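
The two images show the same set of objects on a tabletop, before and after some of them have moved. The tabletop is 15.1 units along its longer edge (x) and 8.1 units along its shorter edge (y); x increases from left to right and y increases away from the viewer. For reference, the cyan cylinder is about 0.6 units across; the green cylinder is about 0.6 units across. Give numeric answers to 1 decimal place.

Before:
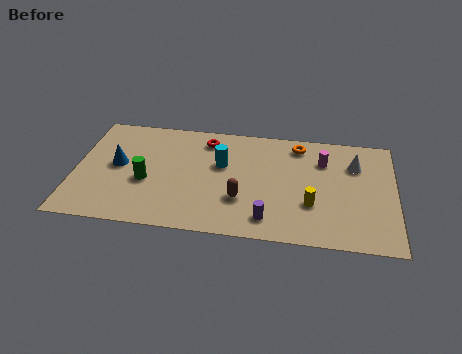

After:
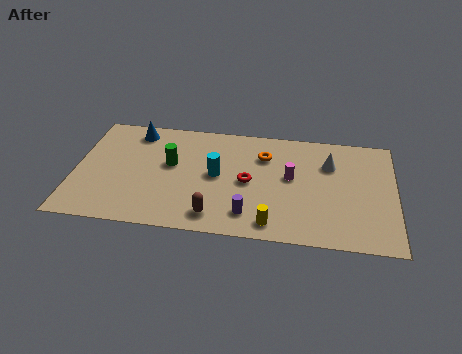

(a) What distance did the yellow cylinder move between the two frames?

2.4

The yellow cylinder moved from about (11.2, 2.7) to (9.4, 1.1), a distance of √(1.8² + 1.6²) ≈ 2.4.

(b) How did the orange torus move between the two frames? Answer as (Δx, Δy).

(-1.6, -1.0)

The orange torus was at about (10.5, 6.9) and moved to about (8.9, 5.9).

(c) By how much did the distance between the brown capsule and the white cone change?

+0.7

They were about 6.2 units apart before and 6.9 after — 0.7 units further apart.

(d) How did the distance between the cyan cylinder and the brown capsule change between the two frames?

+0.3

Before: roughly 2.6 units apart; after: 2.9. That's 0.3 units further apart.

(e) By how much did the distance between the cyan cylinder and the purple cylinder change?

-1.2

The distance was about 4.3 in the first image and 3.1 in the second, so they moved 1.2 units closer together.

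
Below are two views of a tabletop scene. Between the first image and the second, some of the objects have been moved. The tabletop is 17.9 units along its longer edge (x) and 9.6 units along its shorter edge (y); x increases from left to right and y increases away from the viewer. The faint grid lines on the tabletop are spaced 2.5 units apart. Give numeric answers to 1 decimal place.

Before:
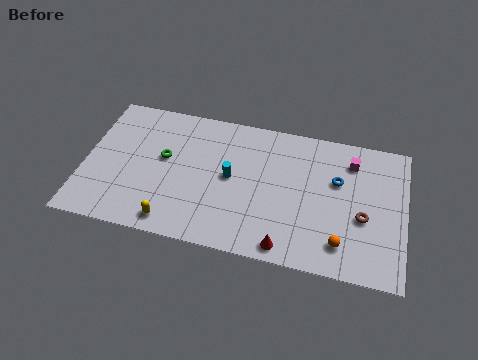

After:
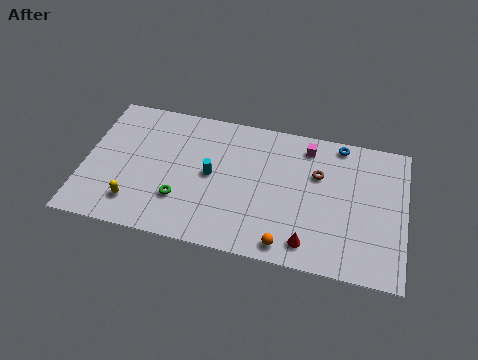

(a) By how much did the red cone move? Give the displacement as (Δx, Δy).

(1.2, 0.5)

The red cone was at about (11.5, 1.0) and moved to about (12.7, 1.5).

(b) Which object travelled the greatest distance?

the brown torus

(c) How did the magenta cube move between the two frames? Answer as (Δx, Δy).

(-2.5, 0.5)

The magenta cube started near (14.8, 7.6) and ended near (12.3, 8.1).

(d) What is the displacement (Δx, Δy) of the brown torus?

(-2.6, 2.4)

The brown torus started near (15.6, 3.9) and ended near (13.0, 6.3).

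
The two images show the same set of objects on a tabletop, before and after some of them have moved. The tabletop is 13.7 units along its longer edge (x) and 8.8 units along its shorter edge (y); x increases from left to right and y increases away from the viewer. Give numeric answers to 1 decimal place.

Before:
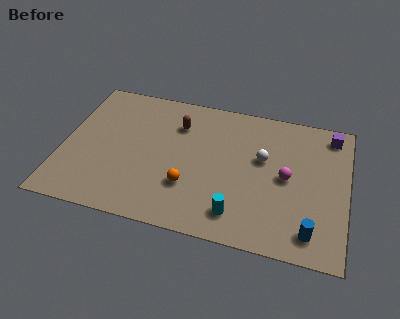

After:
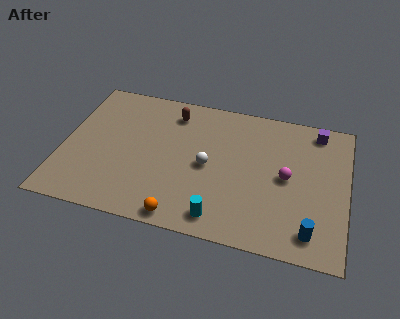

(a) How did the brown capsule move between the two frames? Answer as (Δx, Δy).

(-0.3, 0.7)

The brown capsule was at about (5.4, 6.5) and moved to about (5.1, 7.2).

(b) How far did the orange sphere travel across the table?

1.9

From (6.2, 2.7) to (6.0, 0.8), the orange sphere covered √(0.2² + 1.9²) ≈ 1.9 units.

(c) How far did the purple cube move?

0.7

From (12.8, 7.6) to (12.1, 7.7), the purple cube covered √(0.7² + 0.1²) ≈ 0.7 units.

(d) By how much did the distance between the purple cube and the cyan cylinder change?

+0.5

The distance was about 7.3 in the first image and 7.8 in the second, so they moved 0.5 units further apart.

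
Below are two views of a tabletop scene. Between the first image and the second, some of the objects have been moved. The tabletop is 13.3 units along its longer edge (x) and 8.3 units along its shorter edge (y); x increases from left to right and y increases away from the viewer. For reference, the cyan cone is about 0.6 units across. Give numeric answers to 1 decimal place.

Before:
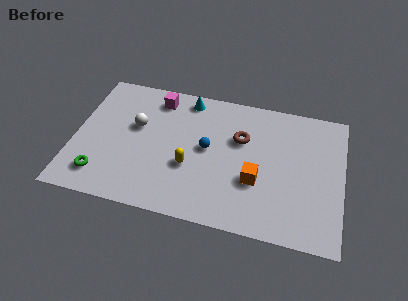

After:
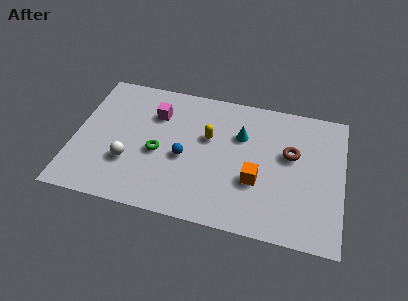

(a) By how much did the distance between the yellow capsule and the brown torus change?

+0.8

They were about 3.3 units apart before and 4.1 after — 0.8 units further apart.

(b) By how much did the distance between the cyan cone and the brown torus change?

-0.8

They were about 3.4 units apart before and 2.6 after — 0.8 units closer together.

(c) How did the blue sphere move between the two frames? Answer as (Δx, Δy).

(-1.1, -0.8)

From the two frames, the blue sphere sits at roughly (6.6, 4.4) before and (5.5, 3.6) after.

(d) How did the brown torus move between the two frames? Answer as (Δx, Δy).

(2.5, -0.4)

From the two frames, the brown torus sits at roughly (8.2, 5.4) before and (10.7, 5.0) after.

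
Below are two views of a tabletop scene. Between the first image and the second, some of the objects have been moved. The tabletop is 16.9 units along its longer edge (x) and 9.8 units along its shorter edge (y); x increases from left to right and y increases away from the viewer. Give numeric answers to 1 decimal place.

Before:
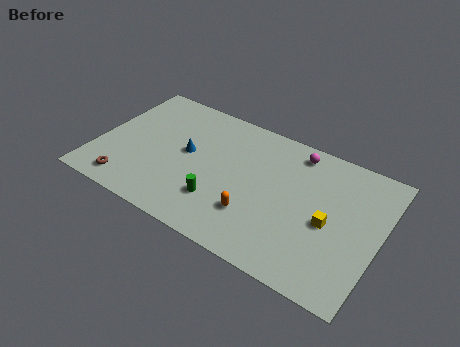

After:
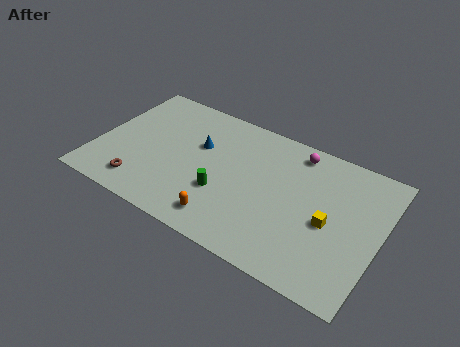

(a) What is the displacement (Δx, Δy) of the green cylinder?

(0.1, 0.7)

The green cylinder started near (7.7, 2.7) and ended near (7.8, 3.4).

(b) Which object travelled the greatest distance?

the orange capsule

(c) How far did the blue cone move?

1.1

The blue cone moved from about (5.3, 5.3) to (5.9, 6.2), a distance of √(0.6² + 0.9²) ≈ 1.1.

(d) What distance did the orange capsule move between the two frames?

2.0

The orange capsule moved from about (9.8, 2.8) to (8.2, 1.6), a distance of √(1.6² + 1.2²) ≈ 2.0.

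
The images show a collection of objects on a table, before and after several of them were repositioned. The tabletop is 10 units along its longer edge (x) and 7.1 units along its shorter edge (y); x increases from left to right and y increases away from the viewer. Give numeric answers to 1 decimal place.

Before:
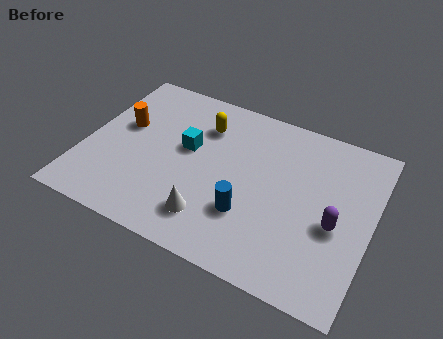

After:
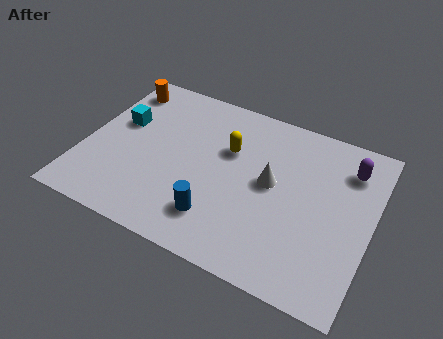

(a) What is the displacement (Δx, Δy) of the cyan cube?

(-2.4, 0.2)

The cyan cube started near (3.5, 4.1) and ended near (1.1, 4.3).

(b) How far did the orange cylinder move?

1.7

The orange cylinder was near (1.2, 4.2) before and (0.8, 5.9) after, so it travelled √(0.4² + 1.7²) ≈ 1.7 units.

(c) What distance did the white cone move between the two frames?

2.9

The white cone was near (4.7, 1.5) before and (6.5, 3.8) after, so it travelled √(1.8² + 2.3²) ≈ 2.9 units.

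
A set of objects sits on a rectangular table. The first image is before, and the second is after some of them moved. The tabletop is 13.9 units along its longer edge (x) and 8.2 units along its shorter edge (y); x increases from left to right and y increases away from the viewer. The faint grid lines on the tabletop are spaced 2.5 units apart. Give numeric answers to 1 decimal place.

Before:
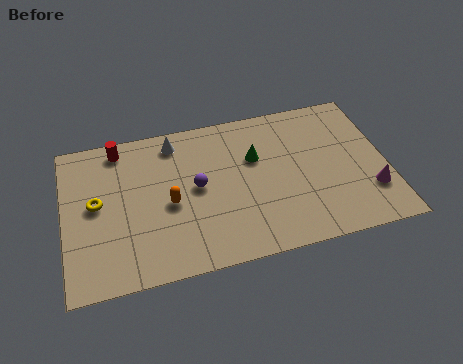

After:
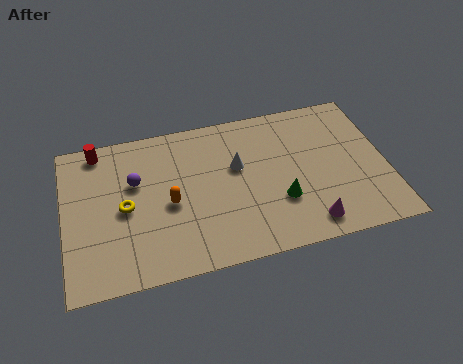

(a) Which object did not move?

the orange capsule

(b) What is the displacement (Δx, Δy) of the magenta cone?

(-2.8, -1.1)

The magenta cone was at about (13.1, 2.3) and moved to about (10.3, 1.2).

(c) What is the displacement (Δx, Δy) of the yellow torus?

(1.2, -0.5)

The yellow torus was at about (1.4, 4.4) and moved to about (2.6, 3.9).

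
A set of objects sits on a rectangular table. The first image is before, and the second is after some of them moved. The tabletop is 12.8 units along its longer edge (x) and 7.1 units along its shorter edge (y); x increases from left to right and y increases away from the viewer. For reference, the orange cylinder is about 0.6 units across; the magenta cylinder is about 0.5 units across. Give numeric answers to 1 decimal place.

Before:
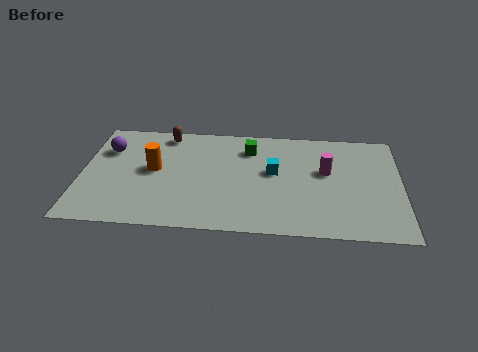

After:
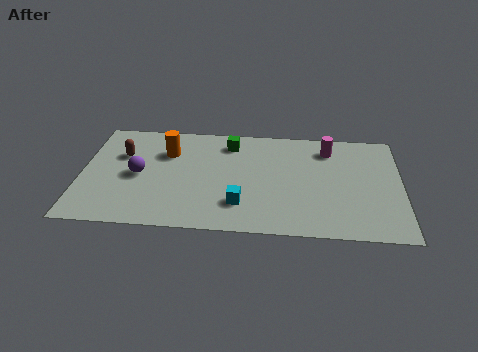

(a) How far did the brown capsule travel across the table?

2.3

The brown capsule moved from about (3.3, 6.2) to (1.6, 4.7), a distance of √(1.7² + 1.5²) ≈ 2.3.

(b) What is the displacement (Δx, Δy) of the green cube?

(-0.8, 0.3)

From the two frames, the green cube sits at roughly (6.7, 5.5) before and (5.9, 5.8) after.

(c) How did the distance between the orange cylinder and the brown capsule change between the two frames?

-0.6

Before: roughly 2.4 units apart; after: 1.8. That's 0.6 units closer together.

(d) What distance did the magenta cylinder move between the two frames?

1.5

The magenta cylinder was near (9.8, 4.2) before and (9.9, 5.7) after, so it travelled √(0.1² + 1.5²) ≈ 1.5 units.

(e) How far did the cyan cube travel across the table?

2.6

From (7.7, 4.0) to (6.4, 1.8), the cyan cube covered √(1.3² + 2.2²) ≈ 2.6 units.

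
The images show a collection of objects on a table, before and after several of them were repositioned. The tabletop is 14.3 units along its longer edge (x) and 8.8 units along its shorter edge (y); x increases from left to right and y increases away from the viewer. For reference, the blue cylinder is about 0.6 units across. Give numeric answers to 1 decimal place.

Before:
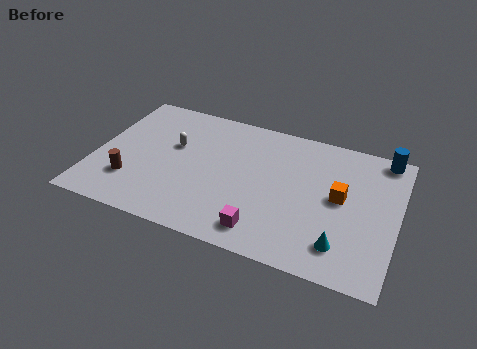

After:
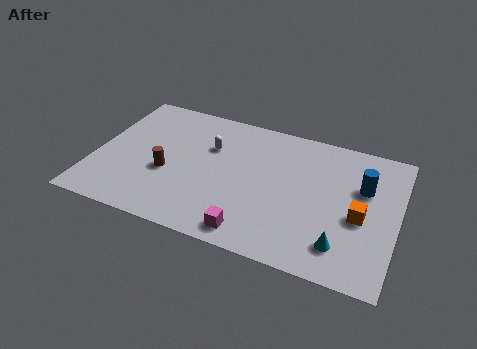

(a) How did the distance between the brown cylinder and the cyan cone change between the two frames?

-1.4

Before: roughly 10.0 units apart; after: 8.6. That's 1.4 units closer together.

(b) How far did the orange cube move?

1.3

The orange cube was near (11.6, 4.7) before and (12.6, 3.8) after, so it travelled √(1.0² + 0.9²) ≈ 1.3 units.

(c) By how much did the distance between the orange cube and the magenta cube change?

+0.8

The distance was about 4.7 in the first image and 5.5 in the second, so they moved 0.8 units further apart.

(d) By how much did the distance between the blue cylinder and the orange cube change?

-1.9

Before: roughly 3.8 units apart; after: 1.9. That's 1.9 units closer together.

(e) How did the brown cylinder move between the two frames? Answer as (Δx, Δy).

(1.6, 1.1)

The brown cylinder was at about (1.9, 2.4) and moved to about (3.5, 3.5).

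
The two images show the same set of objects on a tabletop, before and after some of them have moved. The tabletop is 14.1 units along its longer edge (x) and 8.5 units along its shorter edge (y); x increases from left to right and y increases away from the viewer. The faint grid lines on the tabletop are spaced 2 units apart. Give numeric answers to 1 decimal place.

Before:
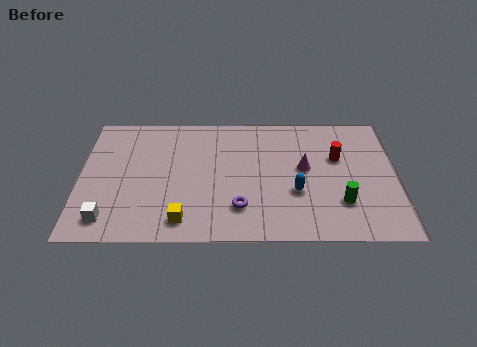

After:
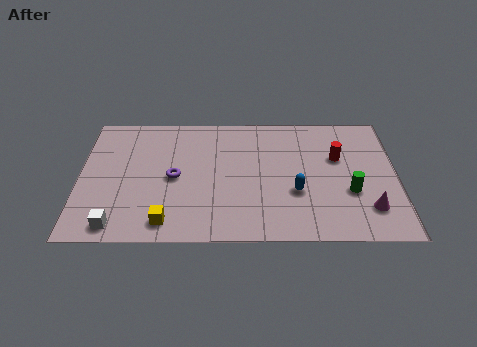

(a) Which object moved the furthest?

the magenta cone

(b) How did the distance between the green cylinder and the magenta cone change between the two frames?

-1.4

The distance was about 2.8 in the first image and 1.4 in the second, so they moved 1.4 units closer together.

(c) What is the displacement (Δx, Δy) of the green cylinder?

(0.4, 0.7)

From the two frames, the green cylinder sits at roughly (11.6, 2.4) before and (12.0, 3.1) after.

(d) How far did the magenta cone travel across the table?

3.9

From (10.0, 4.7) to (12.8, 2.0), the magenta cone covered √(2.8² + 2.7²) ≈ 3.9 units.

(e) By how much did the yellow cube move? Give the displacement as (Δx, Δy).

(-0.7, -0.1)

The yellow cube started near (4.6, 1.3) and ended near (3.9, 1.2).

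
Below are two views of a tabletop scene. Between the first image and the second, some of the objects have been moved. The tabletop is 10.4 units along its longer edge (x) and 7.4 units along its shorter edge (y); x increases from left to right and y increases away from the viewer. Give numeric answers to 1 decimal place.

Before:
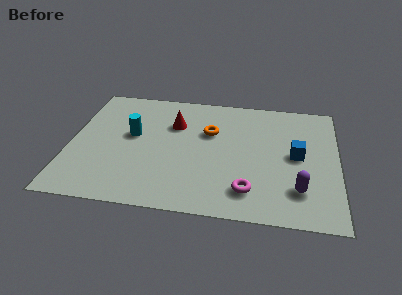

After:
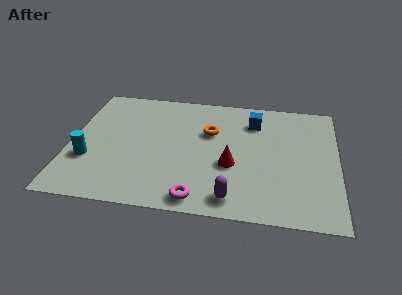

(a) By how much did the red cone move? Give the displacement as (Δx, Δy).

(2.3, -2.2)

The red cone was at about (4.0, 5.1) and moved to about (6.3, 2.9).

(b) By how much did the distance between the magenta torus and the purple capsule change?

-0.6

Before: roughly 1.9 units apart; after: 1.3. That's 0.6 units closer together.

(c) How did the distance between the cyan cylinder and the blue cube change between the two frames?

+0.7

The distance was about 6.4 in the first image and 7.1 in the second, so they moved 0.7 units further apart.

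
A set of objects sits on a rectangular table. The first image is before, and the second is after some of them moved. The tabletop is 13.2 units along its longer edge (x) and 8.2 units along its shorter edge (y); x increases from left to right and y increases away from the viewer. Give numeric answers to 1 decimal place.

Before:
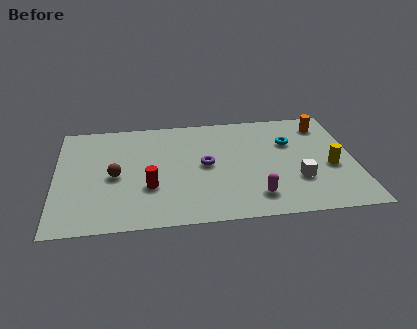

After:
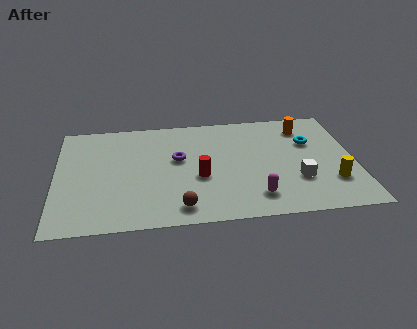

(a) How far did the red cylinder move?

2.3

The red cylinder was near (4.1, 2.8) before and (6.3, 3.3) after, so it travelled √(2.2² + 0.5²) ≈ 2.3 units.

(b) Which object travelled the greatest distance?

the brown sphere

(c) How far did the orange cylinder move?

0.9

The orange cylinder moved from about (12.0, 6.7) to (11.1, 6.6), a distance of √(0.9² + 0.1²) ≈ 0.9.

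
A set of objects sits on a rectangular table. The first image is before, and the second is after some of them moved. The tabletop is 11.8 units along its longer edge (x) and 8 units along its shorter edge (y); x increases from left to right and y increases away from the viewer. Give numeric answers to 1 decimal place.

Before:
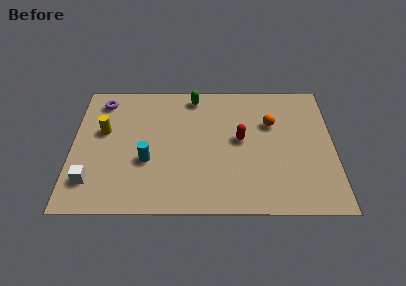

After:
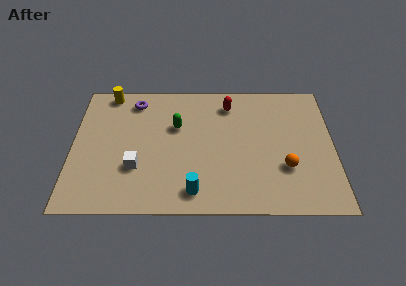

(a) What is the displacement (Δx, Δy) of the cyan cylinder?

(2.1, -1.8)

The cyan cylinder started near (3.4, 3.0) and ended near (5.5, 1.2).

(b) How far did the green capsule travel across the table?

2.1

From (5.5, 7.0) to (4.7, 5.1), the green capsule covered √(0.8² + 1.9²) ≈ 2.1 units.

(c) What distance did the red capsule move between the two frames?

2.3

The red capsule moved from about (7.6, 4.3) to (7.1, 6.5), a distance of √(0.5² + 2.2²) ≈ 2.3.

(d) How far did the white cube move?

2.2

The white cube was near (0.9, 1.8) before and (2.9, 2.6) after, so it travelled √(2.0² + 0.8²) ≈ 2.2 units.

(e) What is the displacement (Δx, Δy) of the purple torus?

(1.5, 0.0)

The purple torus was at about (1.3, 6.7) and moved to about (2.8, 6.7).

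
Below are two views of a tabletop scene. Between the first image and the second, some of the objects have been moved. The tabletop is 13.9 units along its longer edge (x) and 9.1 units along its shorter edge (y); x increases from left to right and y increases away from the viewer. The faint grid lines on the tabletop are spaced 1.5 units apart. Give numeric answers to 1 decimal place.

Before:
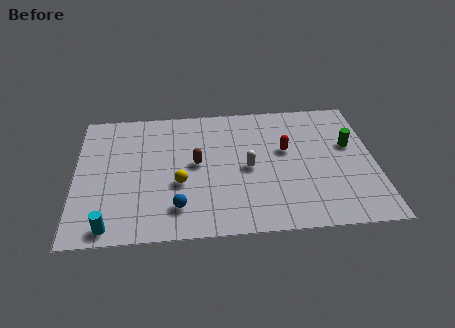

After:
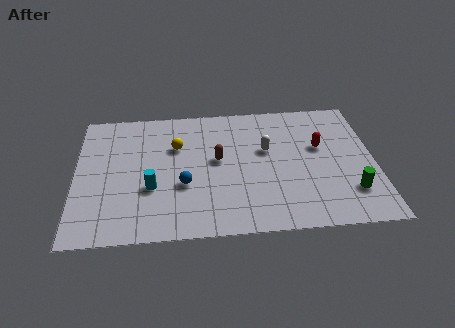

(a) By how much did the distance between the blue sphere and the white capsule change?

+0.3

Before: roughly 4.1 units apart; after: 4.4. That's 0.3 units further apart.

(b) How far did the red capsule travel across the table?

1.6

The red capsule moved from about (9.8, 5.4) to (11.4, 5.5), a distance of √(1.6² + 0.1²) ≈ 1.6.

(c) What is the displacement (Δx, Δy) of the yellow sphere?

(-0.1, 2.6)

From the two frames, the yellow sphere sits at roughly (4.8, 3.5) before and (4.7, 6.1) after.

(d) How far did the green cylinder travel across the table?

3.2

The green cylinder moved from about (12.8, 5.5) to (12.7, 2.3), a distance of √(0.1² + 3.2²) ≈ 3.2.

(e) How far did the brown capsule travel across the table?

1.0

From (5.6, 4.8) to (6.6, 5.0), the brown capsule covered √(1.0² + 0.2²) ≈ 1.0 units.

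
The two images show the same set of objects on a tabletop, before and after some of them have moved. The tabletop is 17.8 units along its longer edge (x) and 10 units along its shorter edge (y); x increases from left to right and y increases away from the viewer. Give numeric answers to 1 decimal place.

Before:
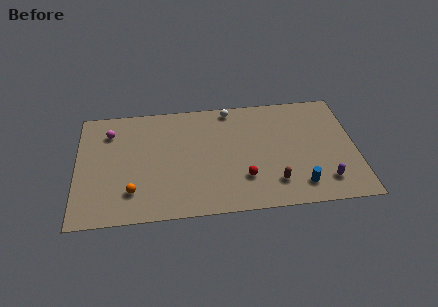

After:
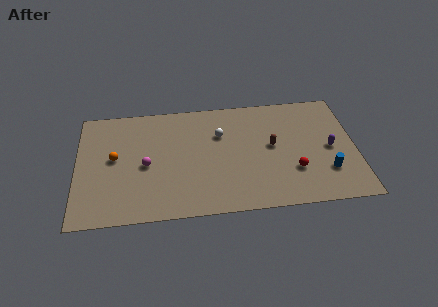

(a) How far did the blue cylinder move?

2.1

The blue cylinder moved from about (14.1, 1.8) to (15.9, 2.8), a distance of √(1.8² + 1.0²) ≈ 2.1.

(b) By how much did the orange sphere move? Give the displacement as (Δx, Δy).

(-1.1, 3.0)

From the two frames, the orange sphere sits at roughly (3.5, 2.4) before and (2.4, 5.4) after.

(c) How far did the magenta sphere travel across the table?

3.9

The magenta sphere was near (2.1, 7.7) before and (4.4, 4.6) after, so it travelled √(2.3² + 3.1²) ≈ 3.9 units.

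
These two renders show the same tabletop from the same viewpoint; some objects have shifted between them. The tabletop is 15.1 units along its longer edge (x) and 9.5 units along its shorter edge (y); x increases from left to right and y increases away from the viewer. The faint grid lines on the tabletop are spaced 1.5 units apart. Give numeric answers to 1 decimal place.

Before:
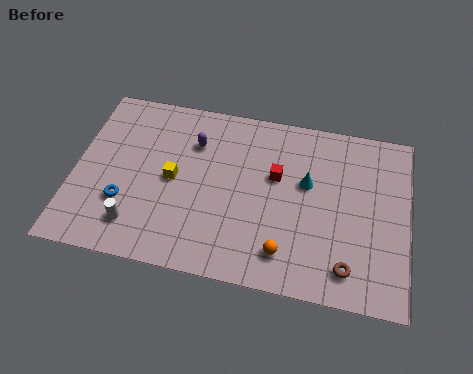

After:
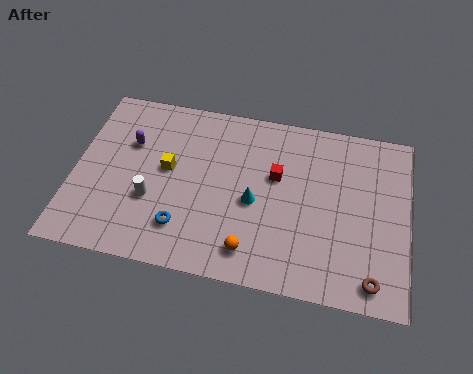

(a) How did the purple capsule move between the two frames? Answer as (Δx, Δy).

(-2.9, -0.6)

The purple capsule started near (5.3, 6.9) and ended near (2.4, 6.3).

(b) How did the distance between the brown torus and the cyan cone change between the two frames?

+1.6

The distance was about 4.6 in the first image and 6.2 in the second, so they moved 1.6 units further apart.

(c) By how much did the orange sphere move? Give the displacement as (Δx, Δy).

(-1.5, -0.2)

The orange sphere started near (9.7, 1.8) and ended near (8.2, 1.6).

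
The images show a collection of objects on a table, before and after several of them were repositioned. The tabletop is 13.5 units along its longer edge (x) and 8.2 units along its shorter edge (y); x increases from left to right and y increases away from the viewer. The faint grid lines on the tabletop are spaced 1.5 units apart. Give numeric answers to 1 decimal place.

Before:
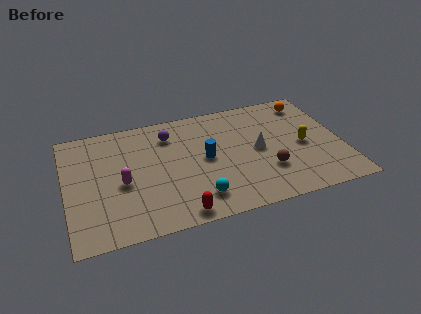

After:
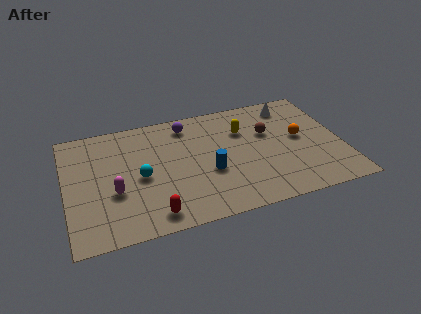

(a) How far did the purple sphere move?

1.0

The purple sphere moved from about (5.2, 6.4) to (6.1, 6.9), a distance of √(0.9² + 0.5²) ≈ 1.0.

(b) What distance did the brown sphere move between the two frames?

2.7

The brown sphere was near (9.7, 2.5) before and (10.0, 5.2) after, so it travelled √(0.3² + 2.7²) ≈ 2.7 units.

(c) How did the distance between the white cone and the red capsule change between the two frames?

+4.0

The distance was about 5.3 in the first image and 9.3 in the second, so they moved 4.0 units further apart.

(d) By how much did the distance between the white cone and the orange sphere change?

-1.5

Before: roughly 4.0 units apart; after: 2.5. That's 1.5 units closer together.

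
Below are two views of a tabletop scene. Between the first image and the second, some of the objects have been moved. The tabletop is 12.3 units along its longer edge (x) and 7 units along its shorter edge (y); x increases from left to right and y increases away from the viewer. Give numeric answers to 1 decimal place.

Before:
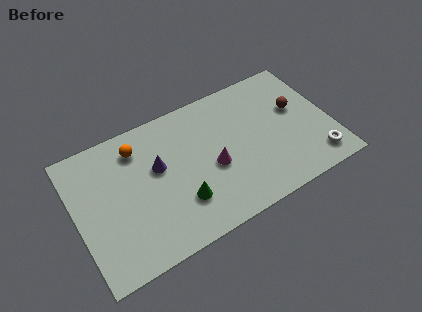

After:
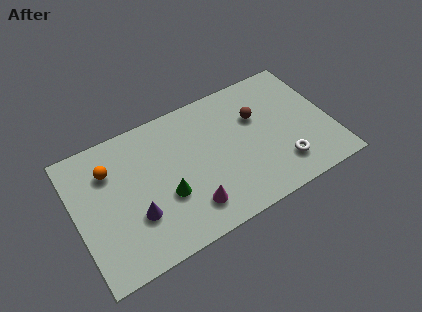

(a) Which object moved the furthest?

the purple cone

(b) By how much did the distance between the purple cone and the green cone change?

-0.8

The distance was about 2.3 in the first image and 1.5 in the second, so they moved 0.8 units closer together.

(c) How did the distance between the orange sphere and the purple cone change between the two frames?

+1.3

The distance was about 1.6 in the first image and 2.9 in the second, so they moved 1.3 units further apart.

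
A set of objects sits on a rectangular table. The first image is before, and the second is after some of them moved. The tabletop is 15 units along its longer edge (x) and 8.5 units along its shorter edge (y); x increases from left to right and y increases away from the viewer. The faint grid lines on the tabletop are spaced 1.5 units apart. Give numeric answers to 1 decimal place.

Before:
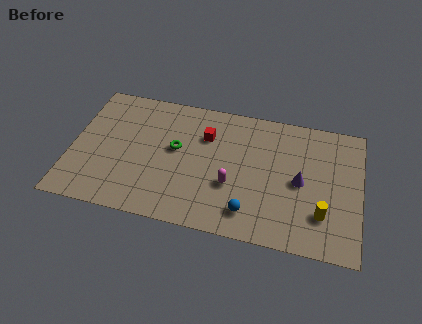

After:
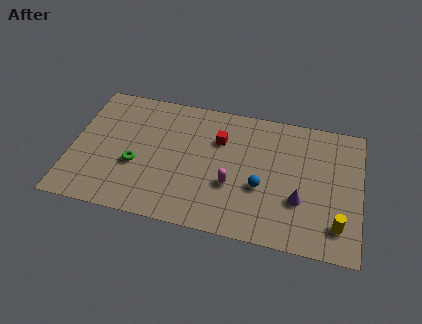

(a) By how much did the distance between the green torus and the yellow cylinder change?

+2.5

They were about 8.1 units apart before and 10.6 after — 2.5 units further apart.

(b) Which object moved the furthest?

the green torus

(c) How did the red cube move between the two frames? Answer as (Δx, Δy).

(0.7, -0.1)

The red cube was at about (6.9, 6.0) and moved to about (7.6, 5.9).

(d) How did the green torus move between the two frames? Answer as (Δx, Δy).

(-2.0, -1.5)

From the two frames, the green torus sits at roughly (5.4, 4.8) before and (3.4, 3.3) after.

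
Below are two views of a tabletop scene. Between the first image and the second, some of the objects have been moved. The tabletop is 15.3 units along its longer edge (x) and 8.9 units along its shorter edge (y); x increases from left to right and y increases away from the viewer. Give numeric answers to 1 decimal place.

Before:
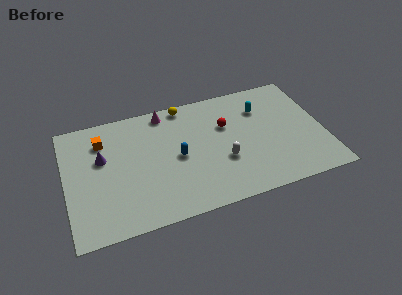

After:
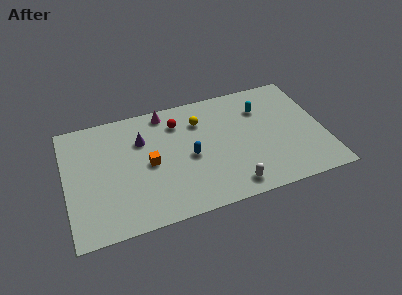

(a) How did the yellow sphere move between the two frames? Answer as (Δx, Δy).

(0.8, -1.5)

The yellow sphere started near (7.3, 8.1) and ended near (8.1, 6.6).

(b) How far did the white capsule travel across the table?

2.0

The white capsule moved from about (9.2, 3.2) to (9.5, 1.2), a distance of √(0.3² + 2.0²) ≈ 2.0.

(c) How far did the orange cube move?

3.6

The orange cube was near (2.3, 6.8) before and (4.9, 4.3) after, so it travelled √(2.6² + 2.5²) ≈ 3.6 units.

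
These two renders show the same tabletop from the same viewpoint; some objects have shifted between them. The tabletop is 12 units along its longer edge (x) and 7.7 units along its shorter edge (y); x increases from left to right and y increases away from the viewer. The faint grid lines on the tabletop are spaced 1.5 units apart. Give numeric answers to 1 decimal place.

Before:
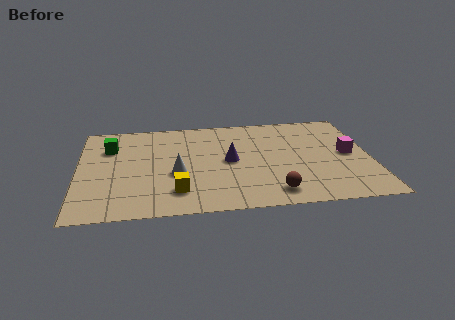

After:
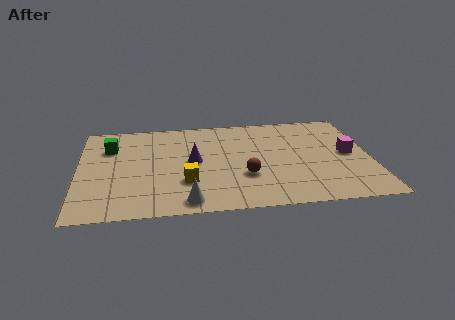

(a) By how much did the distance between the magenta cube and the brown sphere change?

+0.3

They were about 4.2 units apart before and 4.5 after — 0.3 units further apart.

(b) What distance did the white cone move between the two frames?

2.2

The white cone moved from about (4.0, 3.1) to (4.4, 0.9), a distance of √(0.4² + 2.2²) ≈ 2.2.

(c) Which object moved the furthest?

the white cone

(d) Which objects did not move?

the green cube and the magenta cube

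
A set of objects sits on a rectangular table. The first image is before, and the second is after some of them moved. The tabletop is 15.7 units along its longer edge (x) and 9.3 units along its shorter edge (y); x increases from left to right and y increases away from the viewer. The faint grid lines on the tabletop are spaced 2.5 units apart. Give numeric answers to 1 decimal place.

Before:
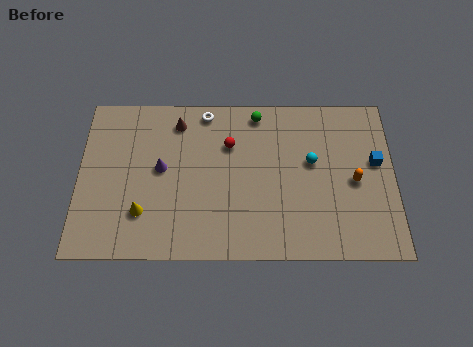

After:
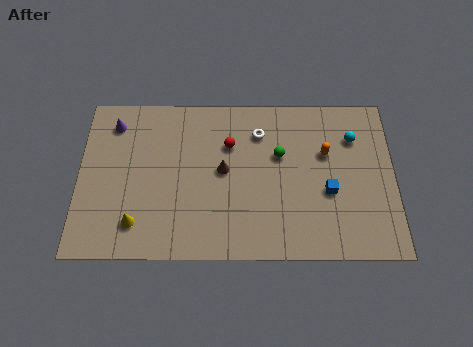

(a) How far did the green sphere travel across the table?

2.6

The green sphere was near (8.9, 8.2) before and (10.0, 5.8) after, so it travelled √(1.1² + 2.4²) ≈ 2.6 units.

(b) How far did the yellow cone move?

0.7

The yellow cone moved from about (3.2, 2.5) to (2.9, 1.9), a distance of √(0.3² + 0.6²) ≈ 0.7.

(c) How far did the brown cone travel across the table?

3.6

The brown cone was near (4.9, 7.7) before and (7.2, 4.9) after, so it travelled √(2.3² + 2.8²) ≈ 3.6 units.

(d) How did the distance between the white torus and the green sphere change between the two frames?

-1.0

They were about 2.6 units apart before and 1.6 after — 1.0 units closer together.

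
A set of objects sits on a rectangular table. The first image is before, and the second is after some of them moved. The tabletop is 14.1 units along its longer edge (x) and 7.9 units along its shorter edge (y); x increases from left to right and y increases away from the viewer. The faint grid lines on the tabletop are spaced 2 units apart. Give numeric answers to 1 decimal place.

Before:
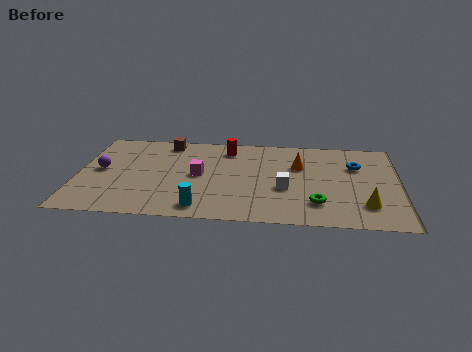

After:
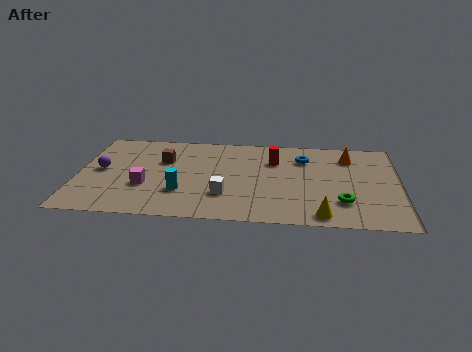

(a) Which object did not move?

the purple sphere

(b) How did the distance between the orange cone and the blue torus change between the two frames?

-0.5

They were about 2.5 units apart before and 2.0 after — 0.5 units closer together.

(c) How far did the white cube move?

2.7

The white cube moved from about (9.1, 3.1) to (6.5, 2.3), a distance of √(2.6² + 0.8²) ≈ 2.7.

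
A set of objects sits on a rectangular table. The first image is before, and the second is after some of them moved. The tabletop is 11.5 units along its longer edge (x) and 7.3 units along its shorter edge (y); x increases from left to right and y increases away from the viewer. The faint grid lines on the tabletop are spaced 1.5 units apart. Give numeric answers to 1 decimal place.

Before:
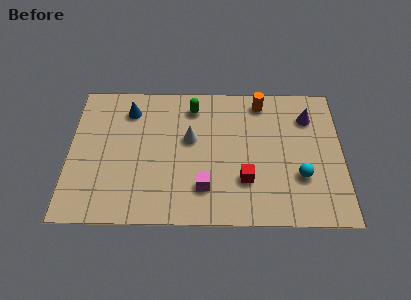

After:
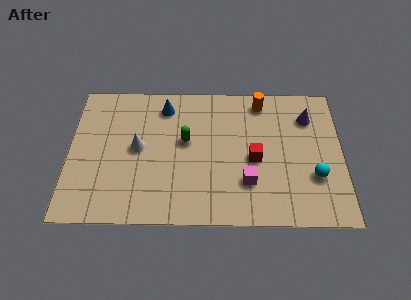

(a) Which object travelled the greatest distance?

the white cone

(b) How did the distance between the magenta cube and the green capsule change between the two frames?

-0.9

They were about 4.2 units apart before and 3.3 after — 0.9 units closer together.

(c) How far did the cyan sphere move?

0.6

The cyan sphere moved from about (9.7, 2.4) to (10.3, 2.4), a distance of √(0.6² + 0.0²) ≈ 0.6.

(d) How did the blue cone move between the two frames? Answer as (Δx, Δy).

(1.5, 0.2)

The blue cone started near (2.5, 5.8) and ended near (4.0, 6.0).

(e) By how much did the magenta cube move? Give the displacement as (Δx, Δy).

(1.8, 0.3)

The magenta cube started near (5.7, 1.8) and ended near (7.5, 2.1).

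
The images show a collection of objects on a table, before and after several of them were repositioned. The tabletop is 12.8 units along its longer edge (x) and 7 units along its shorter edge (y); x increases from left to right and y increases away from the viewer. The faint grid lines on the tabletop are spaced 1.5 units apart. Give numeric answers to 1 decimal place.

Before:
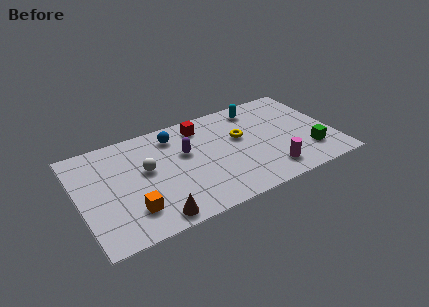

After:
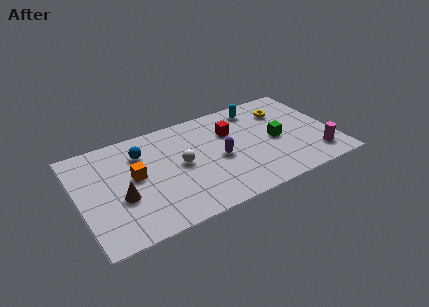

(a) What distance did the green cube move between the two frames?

2.1

The green cube was near (11.4, 1.8) before and (9.9, 3.3) after, so it travelled √(1.5² + 1.5²) ≈ 2.1 units.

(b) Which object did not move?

the cyan capsule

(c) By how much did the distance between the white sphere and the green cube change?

-3.5

Before: roughly 8.3 units apart; after: 4.8. That's 3.5 units closer together.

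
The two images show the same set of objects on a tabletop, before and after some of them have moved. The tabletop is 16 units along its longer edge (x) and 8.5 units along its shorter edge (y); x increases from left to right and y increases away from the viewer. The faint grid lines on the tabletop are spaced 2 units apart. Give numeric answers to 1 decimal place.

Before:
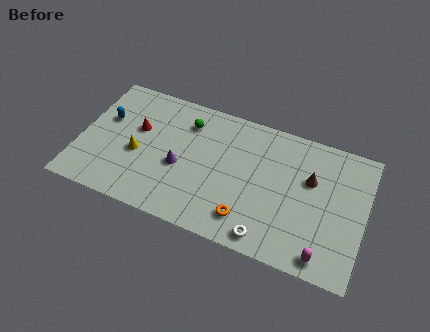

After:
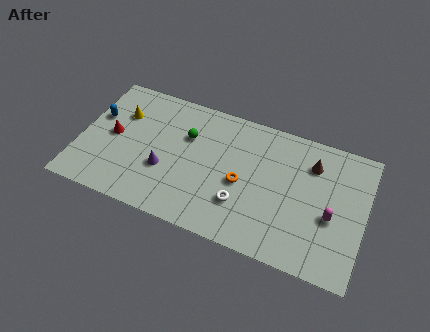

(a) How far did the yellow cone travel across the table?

2.6

The yellow cone was near (3.3, 3.6) before and (2.1, 5.9) after, so it travelled √(1.2² + 2.3²) ≈ 2.6 units.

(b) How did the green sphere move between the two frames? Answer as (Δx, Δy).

(0.1, -0.9)

The green sphere started near (5.8, 6.6) and ended near (5.9, 5.7).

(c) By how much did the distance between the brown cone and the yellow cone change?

+1.0

They were about 9.8 units apart before and 10.8 after — 1.0 units further apart.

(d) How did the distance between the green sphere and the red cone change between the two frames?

+1.3

Before: roughly 3.0 units apart; after: 4.3. That's 1.3 units further apart.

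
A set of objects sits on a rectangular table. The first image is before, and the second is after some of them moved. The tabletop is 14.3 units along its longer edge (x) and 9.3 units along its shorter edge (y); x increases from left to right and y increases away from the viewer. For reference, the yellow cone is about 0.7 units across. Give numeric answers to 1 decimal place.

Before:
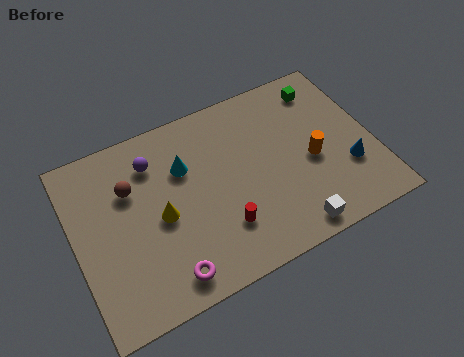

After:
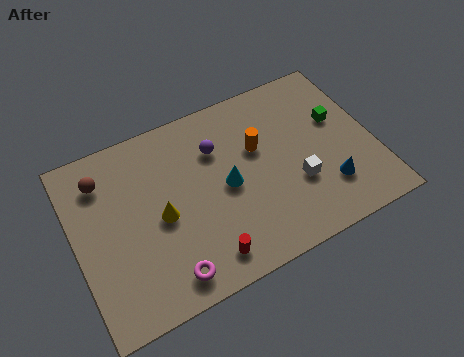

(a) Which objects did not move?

the yellow cone and the magenta torus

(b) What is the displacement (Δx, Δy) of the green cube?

(0.4, -2.0)

The green cube was at about (12.4, 7.7) and moved to about (12.8, 5.7).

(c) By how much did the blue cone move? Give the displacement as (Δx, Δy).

(-1.1, -0.6)

The blue cone started near (12.9, 3.0) and ended near (11.8, 2.4).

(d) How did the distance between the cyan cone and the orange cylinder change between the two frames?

-4.2

They were about 6.3 units apart before and 2.1 after — 4.2 units closer together.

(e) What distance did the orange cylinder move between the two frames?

2.9

The orange cylinder moved from about (11.3, 4.1) to (8.9, 5.8), a distance of √(2.4² + 1.7²) ≈ 2.9.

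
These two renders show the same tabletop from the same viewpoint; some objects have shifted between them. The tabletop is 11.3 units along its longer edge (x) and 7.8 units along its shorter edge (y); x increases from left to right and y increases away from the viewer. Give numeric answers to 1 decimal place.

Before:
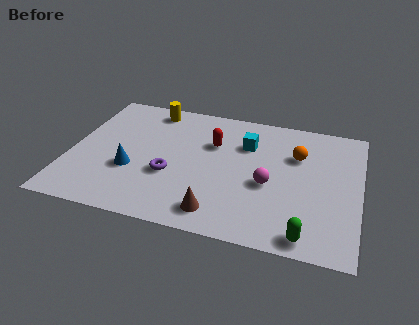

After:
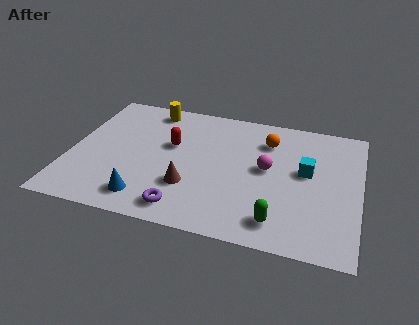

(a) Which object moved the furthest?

the cyan cube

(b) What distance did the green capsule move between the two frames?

1.2

The green capsule was near (9.4, 0.8) before and (8.3, 1.3) after, so it travelled √(1.1² + 0.5²) ≈ 1.2 units.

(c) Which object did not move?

the yellow cylinder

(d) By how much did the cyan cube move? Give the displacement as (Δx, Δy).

(2.4, -1.1)

The cyan cube started near (6.8, 5.5) and ended near (9.2, 4.4).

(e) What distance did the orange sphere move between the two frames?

1.3

The orange sphere moved from about (8.8, 5.3) to (7.6, 5.9), a distance of √(1.2² + 0.6²) ≈ 1.3.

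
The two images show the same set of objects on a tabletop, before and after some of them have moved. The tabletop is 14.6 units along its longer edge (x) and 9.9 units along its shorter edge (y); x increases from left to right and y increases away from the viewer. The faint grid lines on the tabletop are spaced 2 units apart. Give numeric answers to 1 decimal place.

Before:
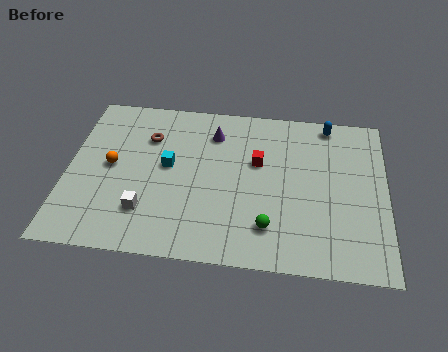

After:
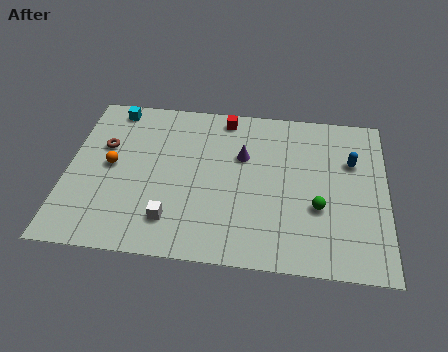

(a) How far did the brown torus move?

2.2

The brown torus was near (3.6, 7.1) before and (1.6, 6.3) after, so it travelled √(2.0² + 0.8²) ≈ 2.2 units.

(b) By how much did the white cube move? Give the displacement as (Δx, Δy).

(1.2, -0.4)

The white cube started near (3.7, 2.5) and ended near (4.9, 2.1).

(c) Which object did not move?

the orange sphere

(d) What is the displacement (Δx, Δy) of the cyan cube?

(-2.7, 3.4)

From the two frames, the cyan cube sits at roughly (4.6, 5.4) before and (1.9, 8.8) after.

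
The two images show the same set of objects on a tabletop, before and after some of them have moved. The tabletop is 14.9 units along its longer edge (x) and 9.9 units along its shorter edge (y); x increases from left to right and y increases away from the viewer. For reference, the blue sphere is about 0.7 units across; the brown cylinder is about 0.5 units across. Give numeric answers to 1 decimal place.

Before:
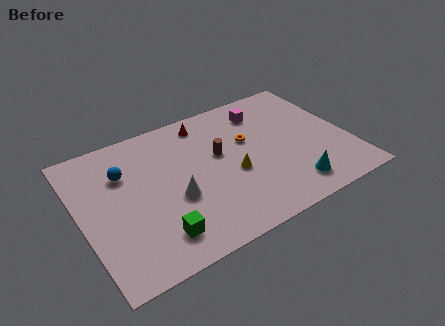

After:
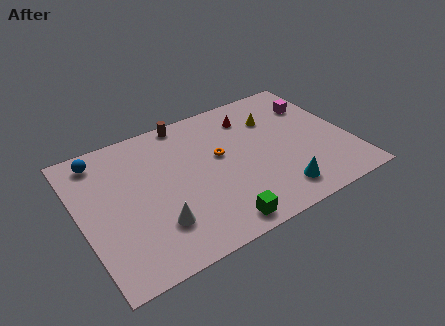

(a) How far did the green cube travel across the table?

3.3

The green cube moved from about (3.7, 1.9) to (6.9, 1.1), a distance of √(3.2² + 0.8²) ≈ 3.3.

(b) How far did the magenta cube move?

2.9

The magenta cube moved from about (10.7, 7.9) to (13.5, 7.2), a distance of √(2.8² + 0.7²) ≈ 2.9.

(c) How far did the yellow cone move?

4.1

The yellow cone was near (8.3, 4.1) before and (11.1, 7.1) after, so it travelled √(2.8² + 3.0²) ≈ 4.1 units.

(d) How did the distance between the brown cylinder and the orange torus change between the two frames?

+2.0

They were about 1.7 units apart before and 3.7 after — 2.0 units further apart.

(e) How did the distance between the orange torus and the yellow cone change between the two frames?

+1.3

Before: roughly 2.3 units apart; after: 3.6. That's 1.3 units further apart.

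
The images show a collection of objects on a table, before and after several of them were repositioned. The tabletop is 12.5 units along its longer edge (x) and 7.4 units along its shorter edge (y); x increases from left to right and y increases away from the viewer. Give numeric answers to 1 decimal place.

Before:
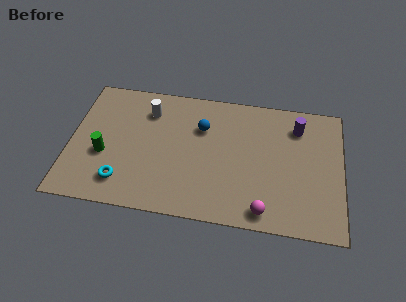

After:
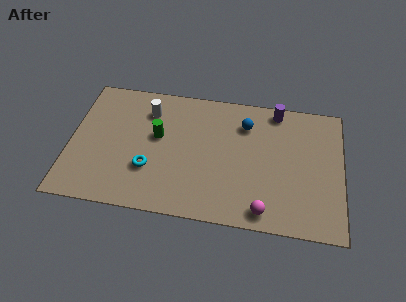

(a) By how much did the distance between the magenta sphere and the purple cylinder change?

+0.6

The distance was about 5.1 in the first image and 5.7 in the second, so they moved 0.6 units further apart.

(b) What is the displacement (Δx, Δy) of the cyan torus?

(1.2, 0.9)

The cyan torus was at about (2.5, 1.5) and moved to about (3.7, 2.4).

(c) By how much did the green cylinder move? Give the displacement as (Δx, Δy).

(2.4, 1.4)

The green cylinder started near (1.6, 2.9) and ended near (4.0, 4.3).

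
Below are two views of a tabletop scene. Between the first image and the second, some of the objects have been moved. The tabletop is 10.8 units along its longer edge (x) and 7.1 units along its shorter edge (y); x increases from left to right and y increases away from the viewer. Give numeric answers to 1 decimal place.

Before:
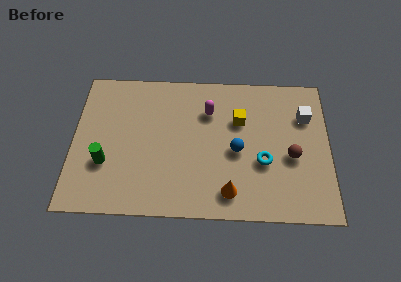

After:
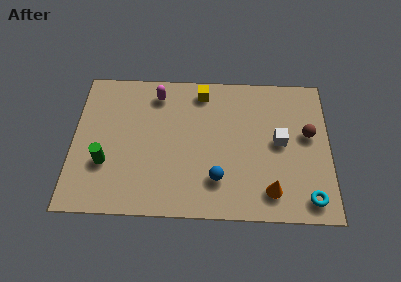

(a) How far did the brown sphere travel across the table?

1.3

The brown sphere moved from about (9.2, 3.0) to (9.9, 4.1), a distance of √(0.7² + 1.1²) ≈ 1.3.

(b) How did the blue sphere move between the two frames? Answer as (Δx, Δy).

(-0.8, -1.4)

From the two frames, the blue sphere sits at roughly (6.9, 3.2) before and (6.1, 1.8) after.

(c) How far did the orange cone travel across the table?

1.7

The orange cone was near (6.6, 1.2) before and (8.3, 1.3) after, so it travelled √(1.7² + 0.1²) ≈ 1.7 units.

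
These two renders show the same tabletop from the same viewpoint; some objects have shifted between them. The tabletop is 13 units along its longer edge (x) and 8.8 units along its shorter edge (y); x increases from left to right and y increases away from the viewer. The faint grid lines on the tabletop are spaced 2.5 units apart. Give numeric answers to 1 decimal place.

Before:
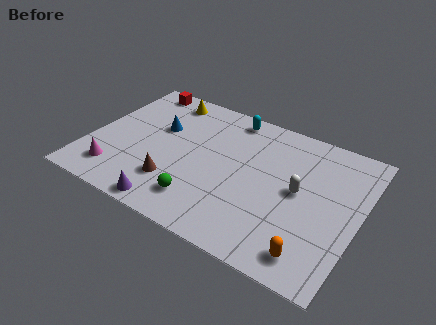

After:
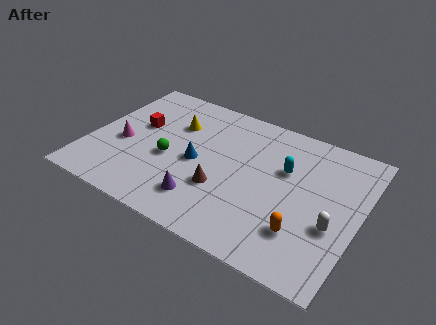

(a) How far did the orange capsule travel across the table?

1.2

The orange capsule was near (11.2, 1.3) before and (10.6, 2.3) after, so it travelled √(0.6² + 1.0²) ≈ 1.2 units.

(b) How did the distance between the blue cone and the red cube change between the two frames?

+0.5

Before: roughly 2.8 units apart; after: 3.3. That's 0.5 units further apart.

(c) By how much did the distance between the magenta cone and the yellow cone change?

-2.8

The distance was about 6.1 in the first image and 3.3 in the second, so they moved 2.8 units closer together.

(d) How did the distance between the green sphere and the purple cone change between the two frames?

+1.1

The distance was about 1.6 in the first image and 2.7 in the second, so they moved 1.1 units further apart.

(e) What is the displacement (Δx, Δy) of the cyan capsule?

(3.0, -2.2)

The cyan capsule started near (6.3, 7.8) and ended near (9.3, 5.6).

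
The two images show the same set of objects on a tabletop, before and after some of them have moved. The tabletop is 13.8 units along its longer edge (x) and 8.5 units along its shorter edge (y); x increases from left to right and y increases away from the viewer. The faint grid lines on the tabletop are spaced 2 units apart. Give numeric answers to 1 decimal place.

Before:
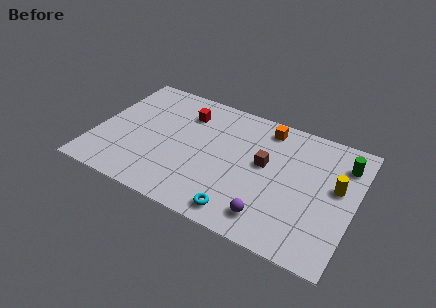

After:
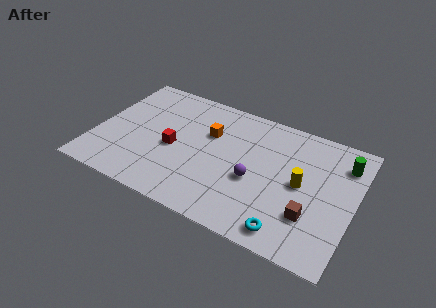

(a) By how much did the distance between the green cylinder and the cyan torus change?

-1.3

Before: roughly 7.3 units apart; after: 6.0. That's 1.3 units closer together.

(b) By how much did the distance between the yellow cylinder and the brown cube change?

-1.9

Before: roughly 3.8 units apart; after: 1.9. That's 1.9 units closer together.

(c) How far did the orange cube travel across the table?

3.4

From (8.8, 7.3) to (5.9, 5.6), the orange cube covered √(2.9² + 1.7²) ≈ 3.4 units.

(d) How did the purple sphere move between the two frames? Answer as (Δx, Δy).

(-1.1, 2.0)

The purple sphere started near (9.7, 1.5) and ended near (8.6, 3.5).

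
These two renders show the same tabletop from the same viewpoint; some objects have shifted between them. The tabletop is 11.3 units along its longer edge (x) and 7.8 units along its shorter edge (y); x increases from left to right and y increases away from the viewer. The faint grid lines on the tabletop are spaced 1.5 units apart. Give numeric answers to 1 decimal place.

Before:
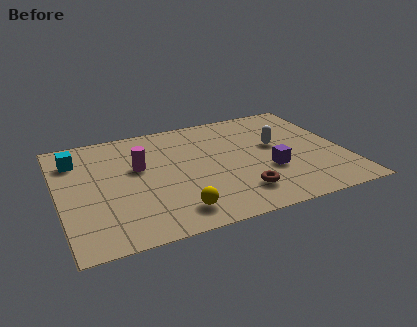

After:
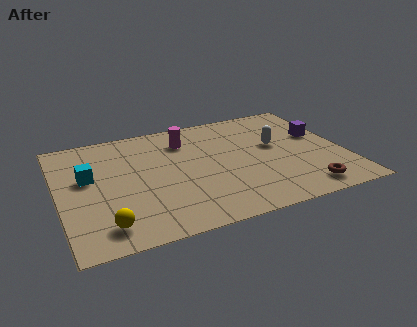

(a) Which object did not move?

the white capsule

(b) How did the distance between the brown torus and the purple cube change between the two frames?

+2.1

Before: roughly 1.7 units apart; after: 3.8. That's 2.1 units further apart.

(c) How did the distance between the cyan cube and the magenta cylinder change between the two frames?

+1.5

The distance was about 2.7 in the first image and 4.2 in the second, so they moved 1.5 units further apart.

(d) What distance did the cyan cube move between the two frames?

1.5

The cyan cube was near (0.8, 6.0) before and (1.2, 4.6) after, so it travelled √(0.4² + 1.4²) ≈ 1.5 units.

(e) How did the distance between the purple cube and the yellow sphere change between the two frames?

+5.3

They were about 4.2 units apart before and 9.5 after — 5.3 units further apart.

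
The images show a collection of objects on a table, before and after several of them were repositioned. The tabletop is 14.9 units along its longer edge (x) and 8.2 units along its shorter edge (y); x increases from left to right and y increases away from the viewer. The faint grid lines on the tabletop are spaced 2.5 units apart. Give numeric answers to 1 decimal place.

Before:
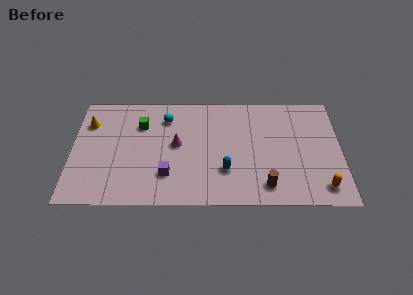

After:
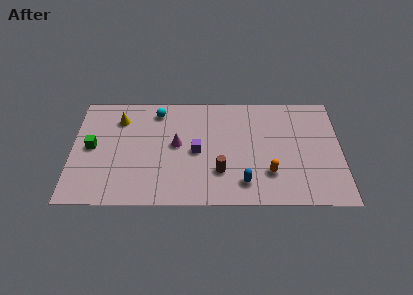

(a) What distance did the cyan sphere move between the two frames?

0.7

The cyan sphere was near (5.2, 6.4) before and (4.7, 6.9) after, so it travelled √(0.5² + 0.5²) ≈ 0.7 units.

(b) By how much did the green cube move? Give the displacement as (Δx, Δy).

(-2.7, -1.7)

The green cube was at about (3.8, 5.9) and moved to about (1.1, 4.2).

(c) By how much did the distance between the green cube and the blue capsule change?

+3.0

Before: roughly 5.8 units apart; after: 8.8. That's 3.0 units further apart.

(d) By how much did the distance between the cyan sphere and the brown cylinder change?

-1.7

The distance was about 7.4 in the first image and 5.7 in the second, so they moved 1.7 units closer together.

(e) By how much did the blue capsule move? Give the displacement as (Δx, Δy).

(1.0, -0.9)

The blue capsule started near (8.5, 2.5) and ended near (9.5, 1.6).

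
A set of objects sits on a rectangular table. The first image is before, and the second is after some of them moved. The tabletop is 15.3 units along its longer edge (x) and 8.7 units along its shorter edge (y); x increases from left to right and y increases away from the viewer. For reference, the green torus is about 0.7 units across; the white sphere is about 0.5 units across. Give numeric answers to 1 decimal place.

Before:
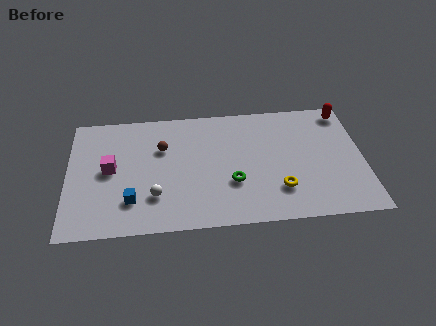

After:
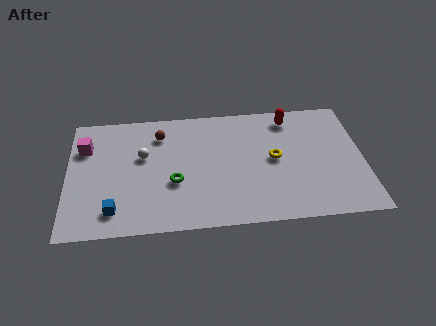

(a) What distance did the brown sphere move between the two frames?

1.0

The brown sphere was near (4.9, 5.8) before and (4.8, 6.8) after, so it travelled √(0.1² + 1.0²) ≈ 1.0 units.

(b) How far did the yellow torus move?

2.2

From (10.9, 2.3) to (10.7, 4.5), the yellow torus covered √(0.2² + 2.2²) ≈ 2.2 units.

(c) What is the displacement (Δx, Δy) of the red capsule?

(-2.9, -0.2)

The red capsule was at about (14.5, 7.6) and moved to about (11.6, 7.4).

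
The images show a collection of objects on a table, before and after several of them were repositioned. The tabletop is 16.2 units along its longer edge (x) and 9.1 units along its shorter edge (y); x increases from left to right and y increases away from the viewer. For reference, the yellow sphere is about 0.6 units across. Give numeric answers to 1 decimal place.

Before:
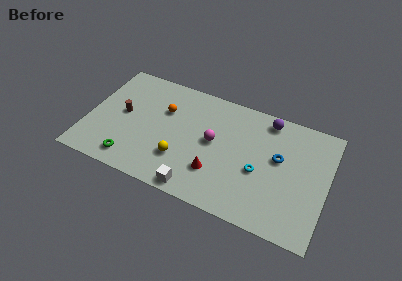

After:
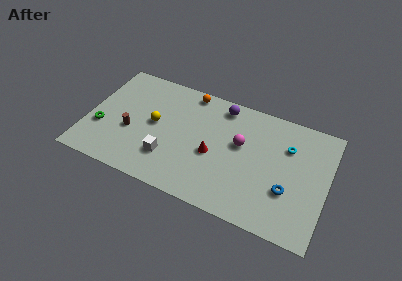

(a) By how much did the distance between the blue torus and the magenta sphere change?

-0.3

Before: roughly 4.4 units apart; after: 4.1. That's 0.3 units closer together.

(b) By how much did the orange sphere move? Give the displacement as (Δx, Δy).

(1.5, 2.1)

The orange sphere was at about (5.0, 6.1) and moved to about (6.5, 8.2).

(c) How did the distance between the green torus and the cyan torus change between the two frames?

+4.1

The distance was about 8.7 in the first image and 12.8 in the second, so they moved 4.1 units further apart.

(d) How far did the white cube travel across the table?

2.6

The white cube was near (7.8, 0.9) before and (5.7, 2.5) after, so it travelled √(2.1² + 1.6²) ≈ 2.6 units.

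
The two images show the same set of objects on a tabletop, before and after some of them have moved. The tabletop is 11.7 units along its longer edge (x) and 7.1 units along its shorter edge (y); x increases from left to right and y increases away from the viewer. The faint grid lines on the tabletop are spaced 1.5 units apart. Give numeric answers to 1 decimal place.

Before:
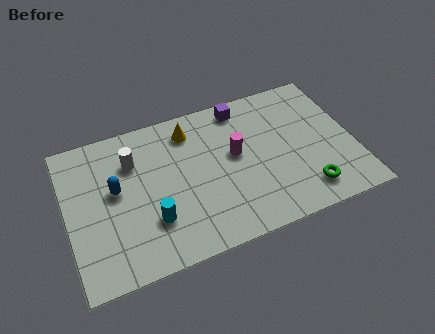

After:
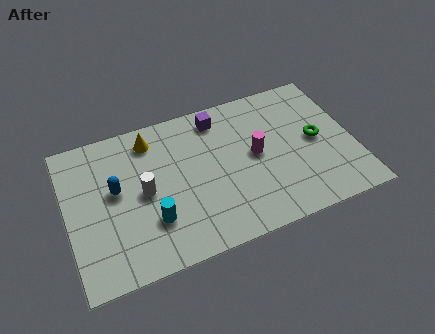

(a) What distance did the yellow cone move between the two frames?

1.6

The yellow cone was near (5.2, 5.8) before and (3.6, 5.9) after, so it travelled √(1.6² + 0.1²) ≈ 1.6 units.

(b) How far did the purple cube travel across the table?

1.0

The purple cube moved from about (7.4, 6.2) to (6.4, 6.0), a distance of √(1.0² + 0.2²) ≈ 1.0.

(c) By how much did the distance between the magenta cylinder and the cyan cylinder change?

+0.6

Before: roughly 4.1 units apart; after: 4.7. That's 0.6 units further apart.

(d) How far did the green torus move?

2.4

The green torus was near (9.5, 1.3) before and (10.2, 3.6) after, so it travelled √(0.7² + 2.3²) ≈ 2.4 units.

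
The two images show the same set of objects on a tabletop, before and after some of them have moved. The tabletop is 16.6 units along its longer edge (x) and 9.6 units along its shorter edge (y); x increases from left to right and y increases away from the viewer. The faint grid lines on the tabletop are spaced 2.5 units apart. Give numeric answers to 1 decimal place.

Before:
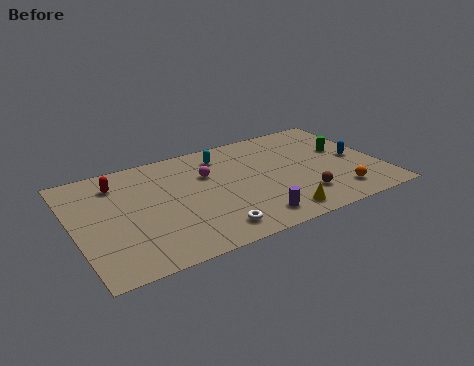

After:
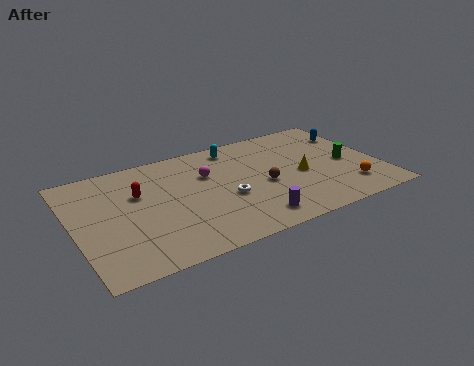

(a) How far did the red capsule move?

1.7

From (2.6, 7.6) to (3.6, 6.2), the red capsule covered √(1.0² + 1.4²) ≈ 1.7 units.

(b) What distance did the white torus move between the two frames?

2.7

The white torus was near (6.9, 1.5) before and (8.1, 3.9) after, so it travelled √(1.2² + 2.4²) ≈ 2.7 units.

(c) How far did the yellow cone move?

3.5

The yellow cone moved from about (10.5, 1.3) to (12.3, 4.3), a distance of √(1.8² + 3.0²) ≈ 3.5.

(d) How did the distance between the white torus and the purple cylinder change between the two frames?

+0.4

Before: roughly 2.2 units apart; after: 2.6. That's 0.4 units further apart.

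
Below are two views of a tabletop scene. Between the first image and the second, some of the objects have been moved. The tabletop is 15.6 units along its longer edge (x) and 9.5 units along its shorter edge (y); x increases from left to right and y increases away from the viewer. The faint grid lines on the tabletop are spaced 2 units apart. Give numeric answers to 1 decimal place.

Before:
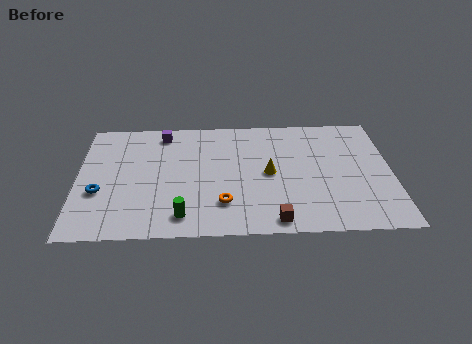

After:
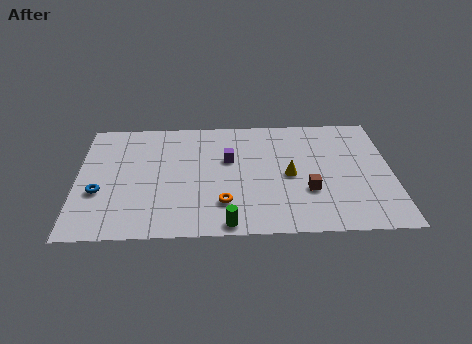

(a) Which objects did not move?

the orange torus and the blue torus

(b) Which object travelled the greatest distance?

the purple cube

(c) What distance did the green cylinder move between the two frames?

2.3

The green cylinder moved from about (5.2, 1.5) to (7.4, 0.8), a distance of √(2.2² + 0.7²) ≈ 2.3.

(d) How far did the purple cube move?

4.0

From (4.2, 8.2) to (7.5, 5.9), the purple cube covered √(3.3² + 2.3²) ≈ 4.0 units.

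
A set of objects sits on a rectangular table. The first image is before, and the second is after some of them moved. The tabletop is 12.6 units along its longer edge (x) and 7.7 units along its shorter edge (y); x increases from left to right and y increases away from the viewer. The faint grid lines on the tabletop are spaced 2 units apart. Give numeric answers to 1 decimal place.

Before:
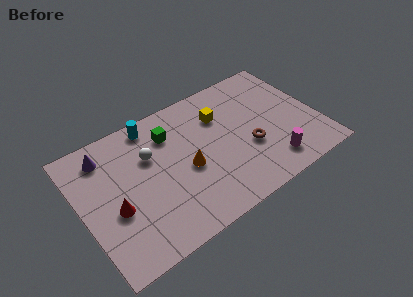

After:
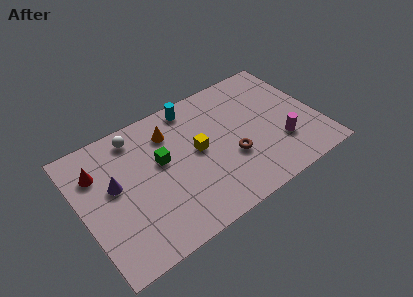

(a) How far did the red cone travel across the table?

2.5

The red cone was near (1.6, 3.1) before and (1.1, 5.6) after, so it travelled √(0.5² + 2.5²) ≈ 2.5 units.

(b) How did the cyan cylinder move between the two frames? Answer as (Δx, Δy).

(2.2, 0.0)

The cyan cylinder started near (4.2, 6.8) and ended near (6.4, 6.8).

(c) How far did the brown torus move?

1.0

The brown torus was near (8.8, 2.9) before and (7.8, 2.8) after, so it travelled √(1.0² + 0.1²) ≈ 1.0 units.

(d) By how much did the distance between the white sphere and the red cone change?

-0.6

Before: roughly 3.0 units apart; after: 2.4. That's 0.6 units closer together.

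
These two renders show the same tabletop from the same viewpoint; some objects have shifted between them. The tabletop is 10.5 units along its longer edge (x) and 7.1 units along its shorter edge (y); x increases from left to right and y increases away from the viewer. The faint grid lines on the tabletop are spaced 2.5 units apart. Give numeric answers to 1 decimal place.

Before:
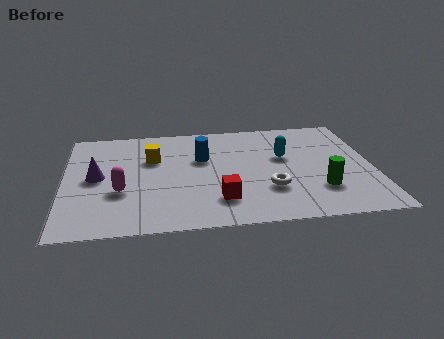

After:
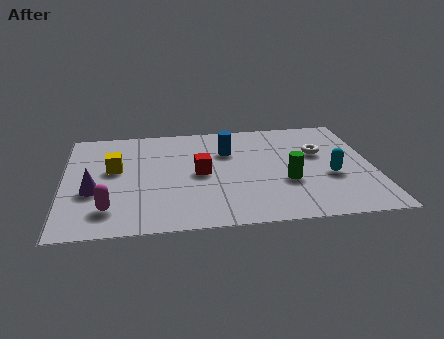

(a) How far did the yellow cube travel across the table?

1.4

The yellow cube moved from about (3.0, 4.7) to (1.7, 4.1), a distance of √(1.3² + 0.6²) ≈ 1.4.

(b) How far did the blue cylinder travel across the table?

1.0

From (4.7, 4.5) to (5.6, 4.9), the blue cylinder covered √(0.9² + 0.4²) ≈ 1.0 units.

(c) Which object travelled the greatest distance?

the white torus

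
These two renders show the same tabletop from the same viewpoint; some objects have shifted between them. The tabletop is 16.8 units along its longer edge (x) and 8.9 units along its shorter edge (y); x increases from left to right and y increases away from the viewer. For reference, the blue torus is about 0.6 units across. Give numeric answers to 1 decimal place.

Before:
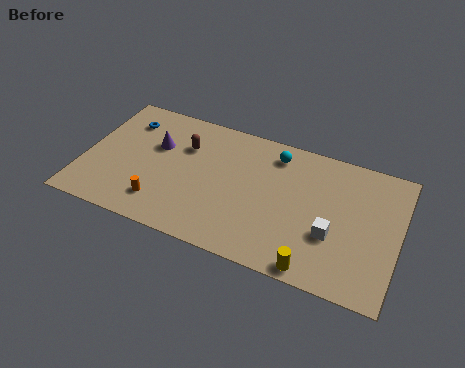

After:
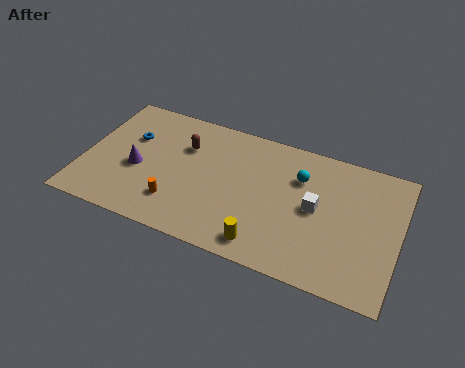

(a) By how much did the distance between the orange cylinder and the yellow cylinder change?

-3.5

Before: roughly 8.4 units apart; after: 4.9. That's 3.5 units closer together.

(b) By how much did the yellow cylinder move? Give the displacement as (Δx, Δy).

(-2.7, 0.5)

The yellow cylinder was at about (12.7, 0.8) and moved to about (10.0, 1.3).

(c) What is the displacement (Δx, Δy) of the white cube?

(-1.0, 1.4)

The white cube started near (13.4, 3.2) and ended near (12.4, 4.6).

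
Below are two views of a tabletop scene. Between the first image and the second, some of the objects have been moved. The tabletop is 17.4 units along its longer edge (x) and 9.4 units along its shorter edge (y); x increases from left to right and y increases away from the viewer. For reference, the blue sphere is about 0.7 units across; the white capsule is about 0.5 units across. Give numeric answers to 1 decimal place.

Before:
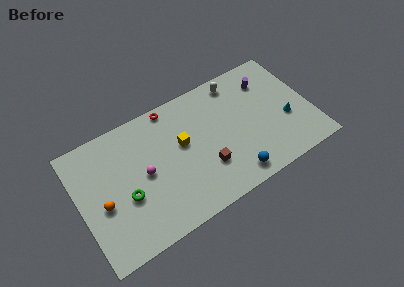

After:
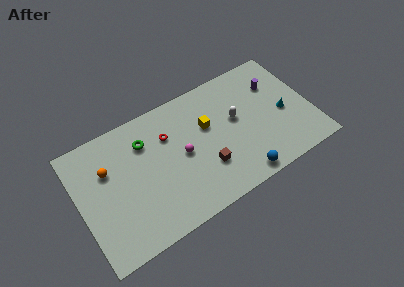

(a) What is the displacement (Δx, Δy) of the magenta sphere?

(2.9, 0.0)

The magenta sphere started near (4.8, 4.7) and ended near (7.7, 4.7).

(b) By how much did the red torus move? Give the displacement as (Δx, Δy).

(-0.5, -2.0)

The red torus was at about (7.4, 8.6) and moved to about (6.9, 6.6).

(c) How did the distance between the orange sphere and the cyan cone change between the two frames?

-0.6

Before: roughly 13.9 units apart; after: 13.3. That's 0.6 units closer together.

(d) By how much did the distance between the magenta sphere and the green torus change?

+1.6

Before: roughly 1.8 units apart; after: 3.4. That's 1.6 units further apart.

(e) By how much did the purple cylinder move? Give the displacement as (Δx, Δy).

(0.5, -0.5)

The purple cylinder started near (14.6, 7.2) and ended near (15.1, 6.7).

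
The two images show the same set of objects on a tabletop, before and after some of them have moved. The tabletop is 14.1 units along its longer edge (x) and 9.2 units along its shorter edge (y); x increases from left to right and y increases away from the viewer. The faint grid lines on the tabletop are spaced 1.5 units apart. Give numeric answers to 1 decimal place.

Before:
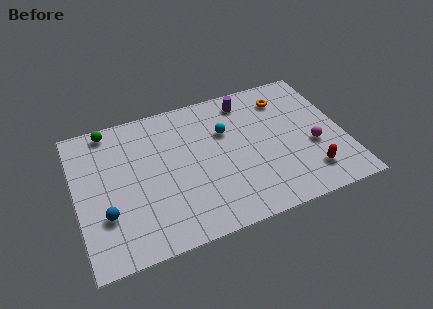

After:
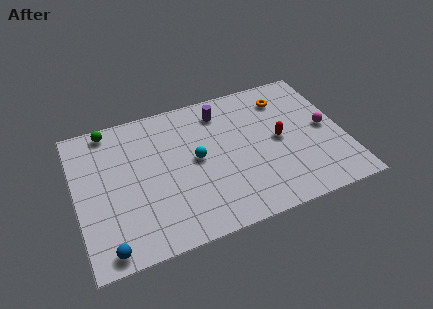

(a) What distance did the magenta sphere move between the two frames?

1.3

The magenta sphere was near (12.4, 3.6) before and (13.2, 4.6) after, so it travelled √(0.8² + 1.0²) ≈ 1.3 units.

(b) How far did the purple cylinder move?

1.4

The purple cylinder moved from about (9.3, 7.8) to (7.9, 7.5), a distance of √(1.4² + 0.3²) ≈ 1.4.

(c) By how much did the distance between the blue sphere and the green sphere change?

+2.0

Before: roughly 5.4 units apart; after: 7.4. That's 2.0 units further apart.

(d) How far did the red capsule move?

3.0

From (12.0, 1.9) to (10.7, 4.6), the red capsule covered √(1.3² + 2.7²) ≈ 3.0 units.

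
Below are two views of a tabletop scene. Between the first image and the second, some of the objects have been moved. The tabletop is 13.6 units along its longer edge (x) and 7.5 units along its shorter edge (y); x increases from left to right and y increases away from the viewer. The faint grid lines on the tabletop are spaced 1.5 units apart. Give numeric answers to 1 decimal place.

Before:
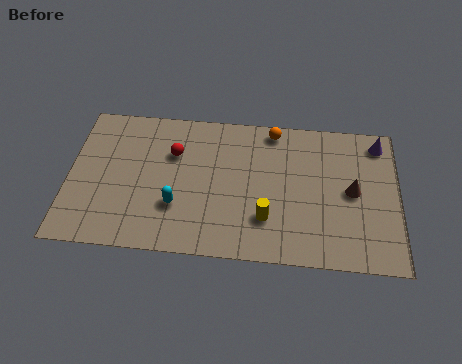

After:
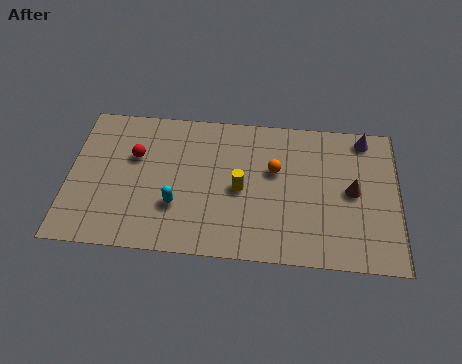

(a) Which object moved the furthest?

the orange sphere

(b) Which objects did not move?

the brown cone and the cyan capsule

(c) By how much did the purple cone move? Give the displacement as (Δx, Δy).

(-0.6, 0.2)

The purple cone was at about (12.8, 6.4) and moved to about (12.2, 6.6).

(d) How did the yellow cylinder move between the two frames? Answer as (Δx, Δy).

(-1.1, 1.4)

From the two frames, the yellow cylinder sits at roughly (8.2, 2.1) before and (7.1, 3.5) after.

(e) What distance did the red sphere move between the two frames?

1.6

The red sphere moved from about (4.3, 5.1) to (2.7, 4.8), a distance of √(1.6² + 0.3²) ≈ 1.6.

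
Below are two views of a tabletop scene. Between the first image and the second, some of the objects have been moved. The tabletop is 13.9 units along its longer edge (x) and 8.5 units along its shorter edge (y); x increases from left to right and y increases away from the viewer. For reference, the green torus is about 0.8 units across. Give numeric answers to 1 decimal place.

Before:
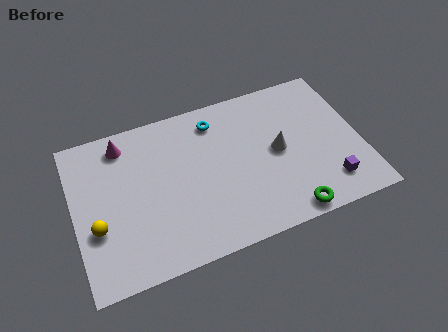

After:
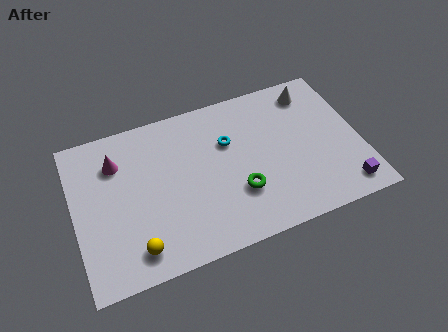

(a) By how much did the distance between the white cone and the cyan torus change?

+0.7

The distance was about 3.9 in the first image and 4.6 in the second, so they moved 0.7 units further apart.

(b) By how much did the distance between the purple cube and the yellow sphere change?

-1.1

Before: roughly 11.2 units apart; after: 10.1. That's 1.1 units closer together.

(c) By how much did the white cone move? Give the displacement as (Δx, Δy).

(2.0, 2.8)

The white cone started near (9.9, 4.3) and ended near (11.9, 7.1).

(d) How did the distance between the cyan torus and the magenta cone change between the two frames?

+0.9

The distance was about 4.5 in the first image and 5.4 in the second, so they moved 0.9 units further apart.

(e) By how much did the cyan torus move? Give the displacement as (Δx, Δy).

(0.5, -1.4)

From the two frames, the cyan torus sits at roughly (7.1, 7.0) before and (7.6, 5.6) after.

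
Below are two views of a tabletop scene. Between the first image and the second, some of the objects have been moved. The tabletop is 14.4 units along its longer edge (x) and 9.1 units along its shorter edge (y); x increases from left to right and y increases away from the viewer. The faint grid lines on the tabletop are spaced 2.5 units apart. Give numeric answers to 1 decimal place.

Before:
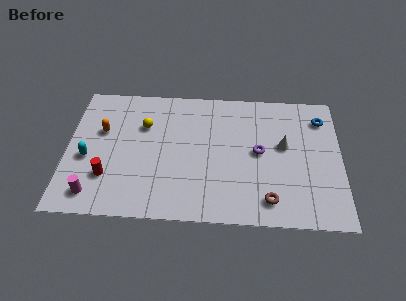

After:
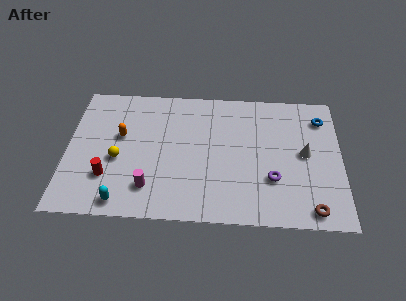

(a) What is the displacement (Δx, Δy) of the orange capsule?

(1.0, -0.3)

From the two frames, the orange capsule sits at roughly (1.8, 5.7) before and (2.8, 5.4) after.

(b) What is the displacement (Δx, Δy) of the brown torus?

(2.2, -0.5)

The brown torus was at about (10.6, 1.5) and moved to about (12.8, 1.0).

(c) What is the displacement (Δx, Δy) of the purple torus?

(0.7, -1.8)

From the two frames, the purple torus sits at roughly (10.1, 4.7) before and (10.8, 2.9) after.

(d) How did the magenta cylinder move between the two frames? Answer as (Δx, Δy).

(2.9, 0.6)

The magenta cylinder was at about (1.5, 1.4) and moved to about (4.4, 2.0).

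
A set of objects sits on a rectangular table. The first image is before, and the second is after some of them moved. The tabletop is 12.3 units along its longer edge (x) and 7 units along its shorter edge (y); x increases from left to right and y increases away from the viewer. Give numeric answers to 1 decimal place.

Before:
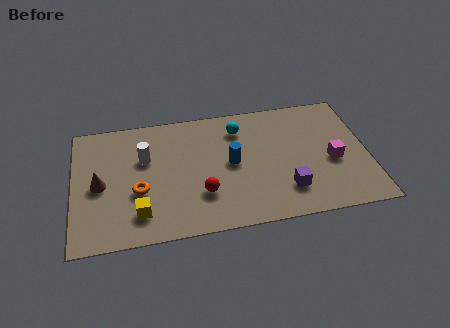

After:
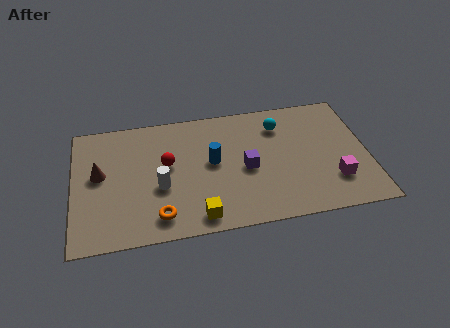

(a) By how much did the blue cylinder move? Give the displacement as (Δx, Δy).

(-0.8, 0.2)

The blue cylinder started near (6.6, 3.6) and ended near (5.8, 3.8).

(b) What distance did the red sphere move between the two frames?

2.4

The red sphere moved from about (5.3, 2.1) to (3.9, 4.0), a distance of √(1.4² + 1.9²) ≈ 2.4.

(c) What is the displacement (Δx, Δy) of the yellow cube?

(2.4, -0.6)

The yellow cube was at about (2.7, 1.5) and moved to about (5.1, 0.9).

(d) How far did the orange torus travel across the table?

1.7

The orange torus was near (2.7, 2.7) before and (3.5, 1.2) after, so it travelled √(0.8² + 1.5²) ≈ 1.7 units.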